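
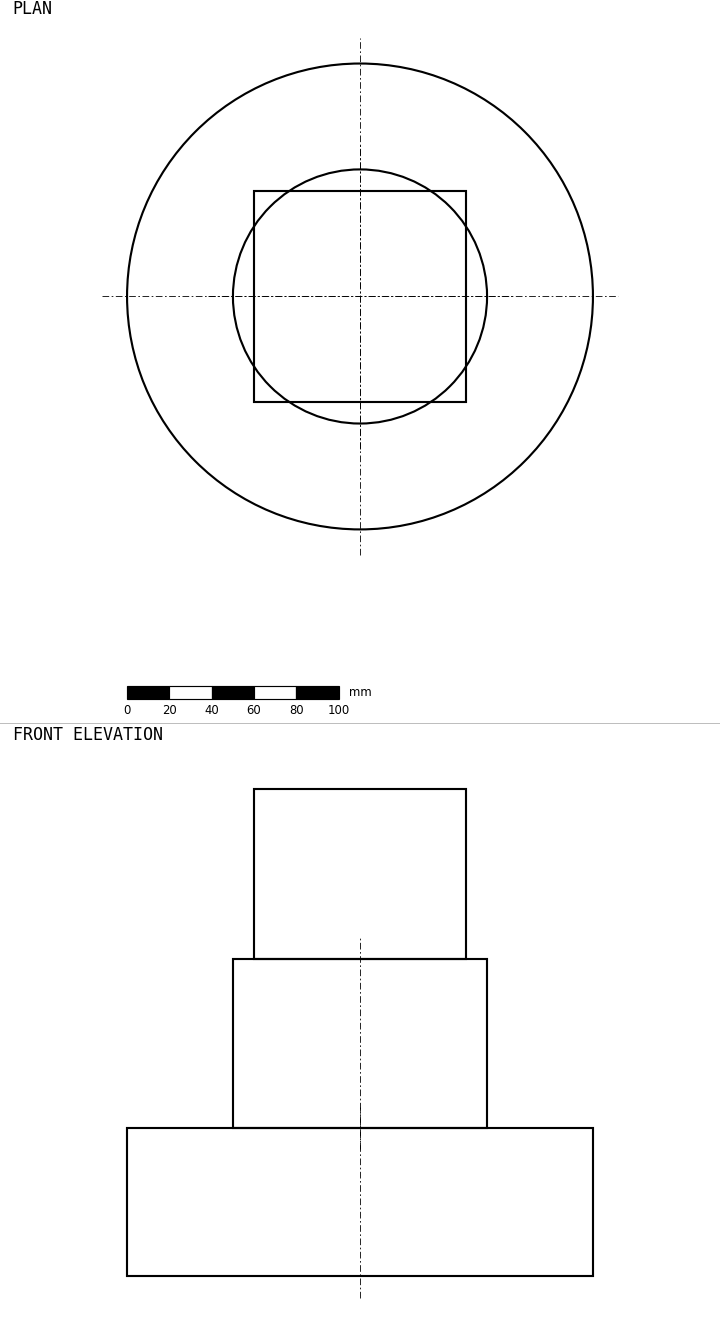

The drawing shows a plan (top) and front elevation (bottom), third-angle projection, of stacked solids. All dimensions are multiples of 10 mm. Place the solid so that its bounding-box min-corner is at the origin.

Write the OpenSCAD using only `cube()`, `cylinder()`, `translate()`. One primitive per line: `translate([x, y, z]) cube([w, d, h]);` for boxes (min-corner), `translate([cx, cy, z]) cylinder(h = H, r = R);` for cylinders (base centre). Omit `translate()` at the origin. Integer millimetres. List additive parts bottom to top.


translate([110, 110, 0]) cylinder(h = 70, r = 110);
translate([110, 110, 70]) cylinder(h = 80, r = 60);
translate([60, 60, 150]) cube([100, 100, 80]);


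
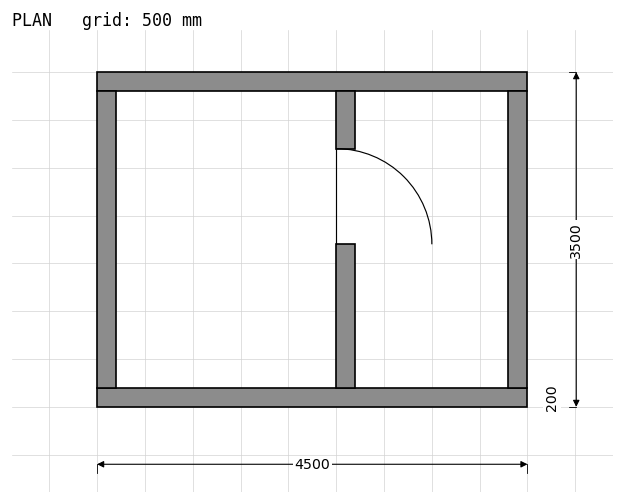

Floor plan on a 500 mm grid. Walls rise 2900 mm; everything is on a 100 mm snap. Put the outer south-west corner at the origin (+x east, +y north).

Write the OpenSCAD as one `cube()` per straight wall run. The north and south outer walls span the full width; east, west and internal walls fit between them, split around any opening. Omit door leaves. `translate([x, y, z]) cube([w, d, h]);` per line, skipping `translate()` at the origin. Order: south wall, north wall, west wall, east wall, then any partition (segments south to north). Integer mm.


cube([4500, 200, 2900]);
translate([0, 3300, 0]) cube([4500, 200, 2900]);
translate([0, 200, 0]) cube([200, 3100, 2900]);
translate([4300, 200, 0]) cube([200, 3100, 2900]);
translate([2500, 200, 0]) cube([200, 1500, 2900]);
translate([2500, 2700, 0]) cube([200, 600, 2900]);


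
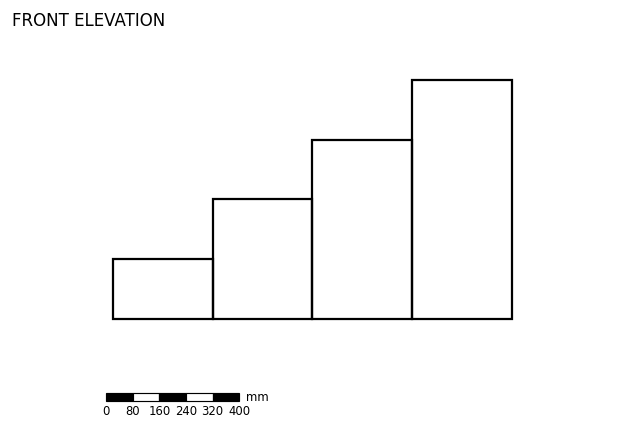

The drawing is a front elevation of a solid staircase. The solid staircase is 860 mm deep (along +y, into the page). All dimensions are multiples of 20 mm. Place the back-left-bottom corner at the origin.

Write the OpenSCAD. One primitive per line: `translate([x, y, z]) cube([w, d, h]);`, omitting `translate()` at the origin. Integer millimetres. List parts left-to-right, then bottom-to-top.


cube([300, 860, 180]);
translate([300, 0, 0]) cube([300, 860, 360]);
translate([600, 0, 0]) cube([300, 860, 540]);
translate([900, 0, 0]) cube([300, 860, 720]);


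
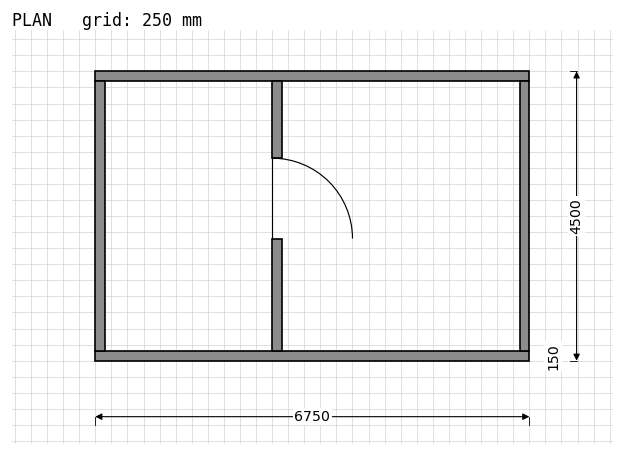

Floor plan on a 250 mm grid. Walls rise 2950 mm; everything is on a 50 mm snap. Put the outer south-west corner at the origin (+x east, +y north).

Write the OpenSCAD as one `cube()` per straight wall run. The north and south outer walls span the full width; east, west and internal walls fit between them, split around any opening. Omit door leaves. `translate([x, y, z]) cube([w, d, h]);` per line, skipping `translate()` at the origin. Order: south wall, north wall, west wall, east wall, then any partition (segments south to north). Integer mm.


cube([6750, 150, 2950]);
translate([0, 4350, 0]) cube([6750, 150, 2950]);
translate([0, 150, 0]) cube([150, 4200, 2950]);
translate([6600, 150, 0]) cube([150, 4200, 2950]);
translate([2750, 150, 0]) cube([150, 1750, 2950]);
translate([2750, 3150, 0]) cube([150, 1200, 2950]);


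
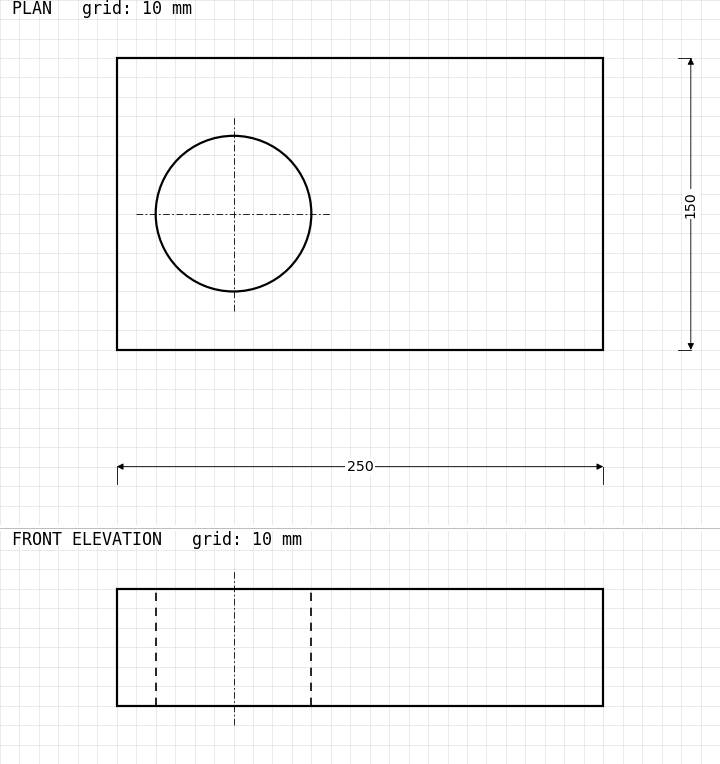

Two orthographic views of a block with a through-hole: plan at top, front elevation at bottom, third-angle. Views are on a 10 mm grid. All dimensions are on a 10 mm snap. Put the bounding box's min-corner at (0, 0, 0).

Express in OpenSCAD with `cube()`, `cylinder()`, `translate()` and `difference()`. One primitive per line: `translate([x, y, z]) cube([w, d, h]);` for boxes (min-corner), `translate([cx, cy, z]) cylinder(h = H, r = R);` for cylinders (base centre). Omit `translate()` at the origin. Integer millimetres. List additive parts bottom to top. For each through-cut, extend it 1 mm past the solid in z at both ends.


difference() {
  cube([250, 150, 60]);
  translate([60, 70, -1]) cylinder(h = 62, r = 40);
}


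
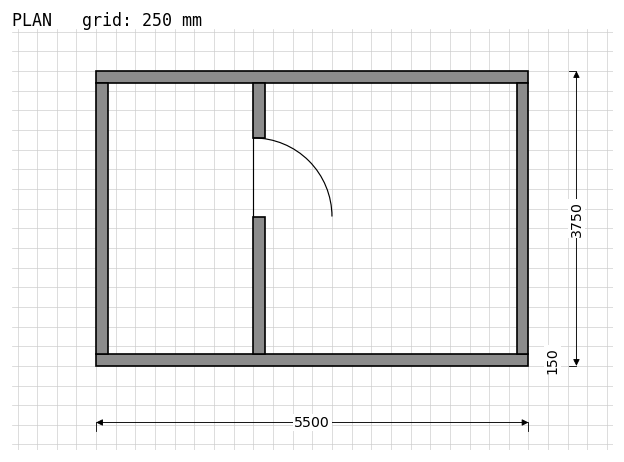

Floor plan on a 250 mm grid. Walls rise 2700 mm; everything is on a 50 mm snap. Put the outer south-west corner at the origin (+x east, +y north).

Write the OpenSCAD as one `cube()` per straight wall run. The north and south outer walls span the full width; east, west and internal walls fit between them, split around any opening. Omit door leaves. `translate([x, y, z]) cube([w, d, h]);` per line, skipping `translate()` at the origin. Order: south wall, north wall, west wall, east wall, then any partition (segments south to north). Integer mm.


cube([5500, 150, 2700]);
translate([0, 3600, 0]) cube([5500, 150, 2700]);
translate([0, 150, 0]) cube([150, 3450, 2700]);
translate([5350, 150, 0]) cube([150, 3450, 2700]);
translate([2000, 150, 0]) cube([150, 1750, 2700]);
translate([2000, 2900, 0]) cube([150, 700, 2700]);


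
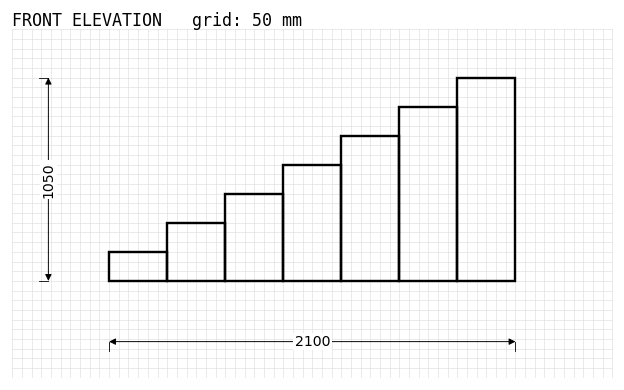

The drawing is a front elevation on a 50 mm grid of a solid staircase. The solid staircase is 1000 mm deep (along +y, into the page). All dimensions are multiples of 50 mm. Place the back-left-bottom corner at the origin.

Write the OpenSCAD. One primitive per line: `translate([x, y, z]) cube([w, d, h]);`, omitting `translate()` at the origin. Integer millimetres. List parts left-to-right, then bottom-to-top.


cube([300, 1000, 150]);
translate([300, 0, 0]) cube([300, 1000, 300]);
translate([600, 0, 0]) cube([300, 1000, 450]);
translate([900, 0, 0]) cube([300, 1000, 600]);
translate([1200, 0, 0]) cube([300, 1000, 750]);
translate([1500, 0, 0]) cube([300, 1000, 900]);
translate([1800, 0, 0]) cube([300, 1000, 1050]);


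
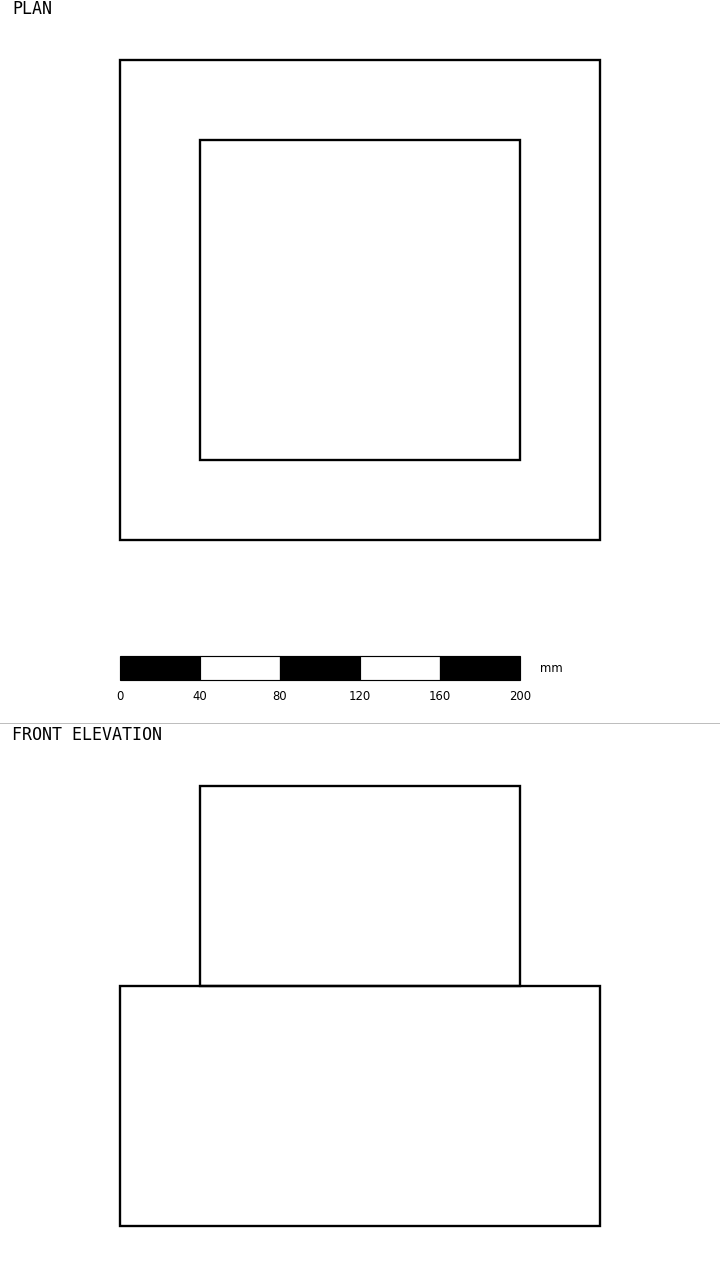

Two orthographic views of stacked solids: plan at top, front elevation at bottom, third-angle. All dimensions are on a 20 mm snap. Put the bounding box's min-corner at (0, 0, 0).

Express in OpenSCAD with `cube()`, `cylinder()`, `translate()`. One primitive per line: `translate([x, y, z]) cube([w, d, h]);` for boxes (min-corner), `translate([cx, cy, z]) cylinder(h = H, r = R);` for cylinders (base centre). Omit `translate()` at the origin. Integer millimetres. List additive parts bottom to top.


cube([240, 240, 120]);
translate([40, 40, 120]) cube([160, 160, 100]);


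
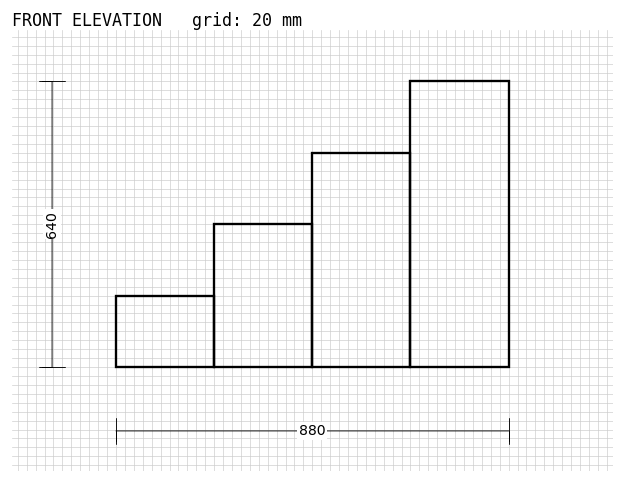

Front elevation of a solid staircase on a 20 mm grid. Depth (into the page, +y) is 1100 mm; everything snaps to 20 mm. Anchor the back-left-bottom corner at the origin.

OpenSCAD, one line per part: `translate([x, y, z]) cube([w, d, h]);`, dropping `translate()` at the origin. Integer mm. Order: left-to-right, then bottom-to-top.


cube([220, 1100, 160]);
translate([220, 0, 0]) cube([220, 1100, 320]);
translate([440, 0, 0]) cube([220, 1100, 480]);
translate([660, 0, 0]) cube([220, 1100, 640]);


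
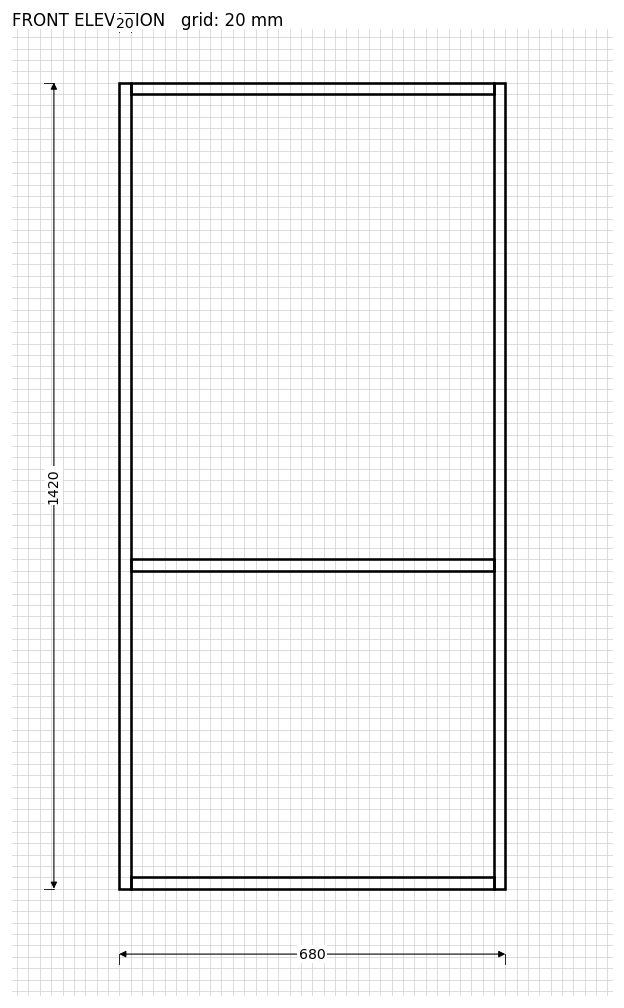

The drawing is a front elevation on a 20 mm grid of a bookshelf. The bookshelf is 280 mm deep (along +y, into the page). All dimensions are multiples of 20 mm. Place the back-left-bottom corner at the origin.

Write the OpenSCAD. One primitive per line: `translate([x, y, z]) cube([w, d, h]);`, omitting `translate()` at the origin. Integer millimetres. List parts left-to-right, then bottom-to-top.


cube([20, 280, 1420]);
translate([20, 0, 0]) cube([640, 280, 20]);
translate([20, 0, 560]) cube([640, 280, 20]);
translate([20, 0, 1400]) cube([640, 280, 20]);
translate([660, 0, 0]) cube([20, 280, 1420]);


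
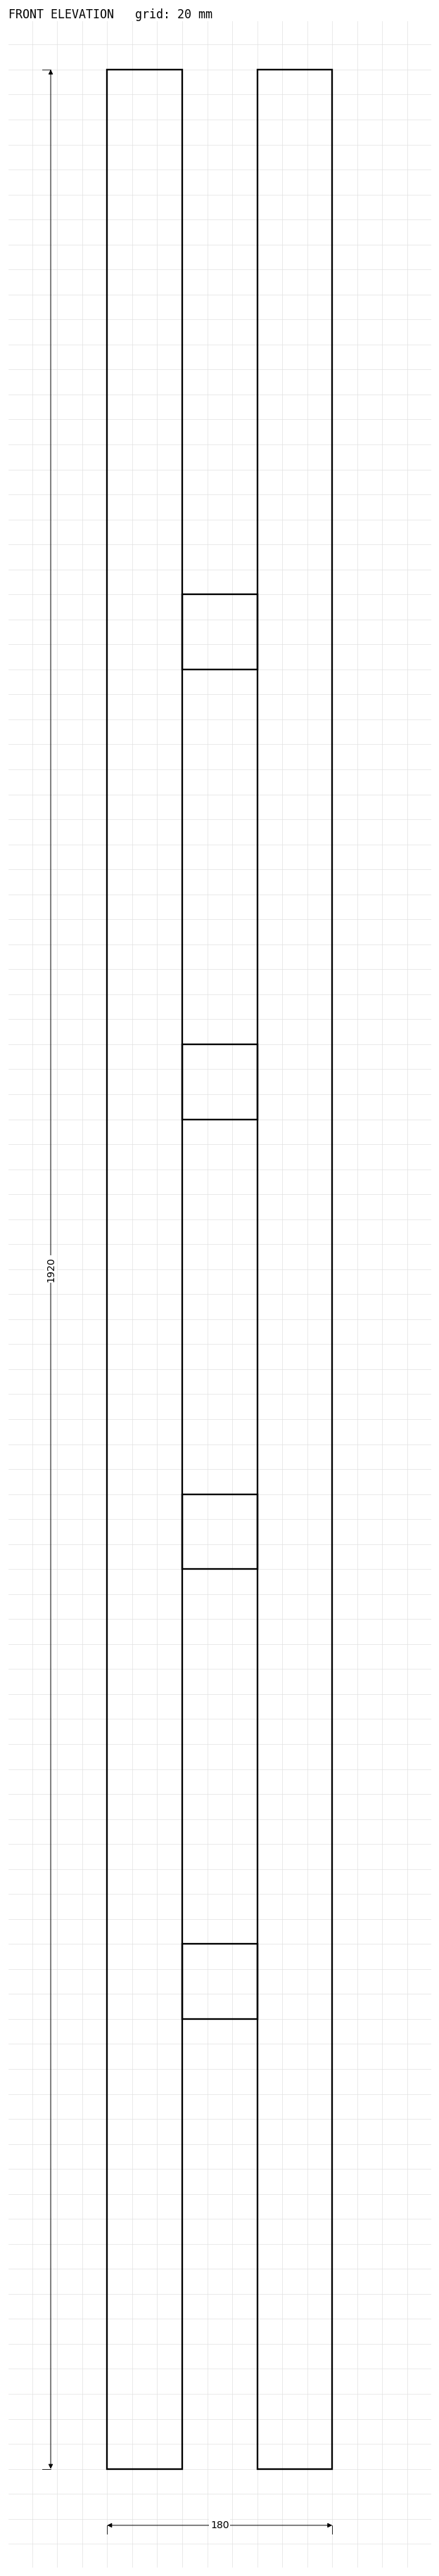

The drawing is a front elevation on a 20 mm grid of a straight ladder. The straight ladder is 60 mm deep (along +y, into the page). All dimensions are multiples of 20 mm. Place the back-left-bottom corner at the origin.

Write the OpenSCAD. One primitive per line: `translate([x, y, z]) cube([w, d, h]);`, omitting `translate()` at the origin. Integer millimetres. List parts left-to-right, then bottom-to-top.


cube([60, 60, 1920]);
translate([60, 0, 360]) cube([60, 60, 60]);
translate([60, 0, 720]) cube([60, 60, 60]);
translate([60, 0, 1080]) cube([60, 60, 60]);
translate([60, 0, 1440]) cube([60, 60, 60]);
translate([120, 0, 0]) cube([60, 60, 1920]);


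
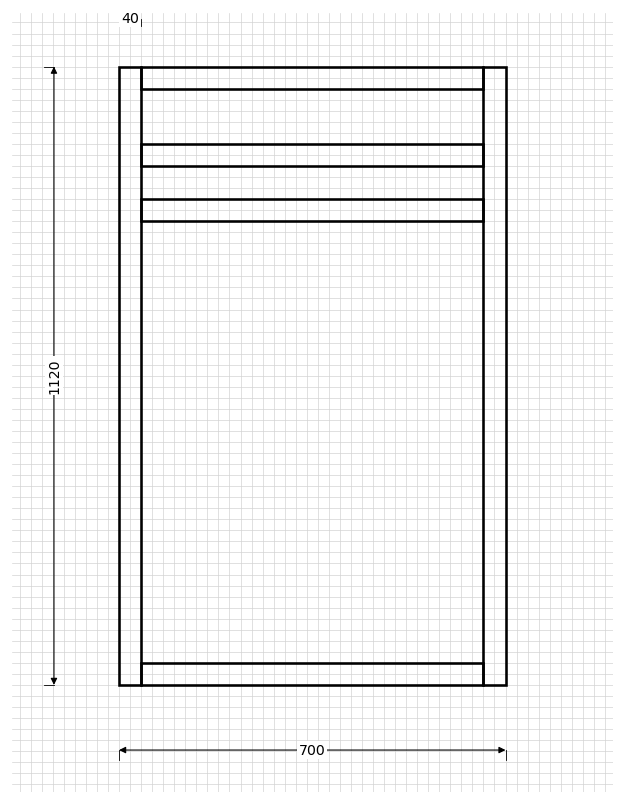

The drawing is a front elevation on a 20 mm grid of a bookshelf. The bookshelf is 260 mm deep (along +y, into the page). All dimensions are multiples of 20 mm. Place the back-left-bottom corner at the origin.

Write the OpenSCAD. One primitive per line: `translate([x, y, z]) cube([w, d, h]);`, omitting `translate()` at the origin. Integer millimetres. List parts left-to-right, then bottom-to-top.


cube([40, 260, 1120]);
translate([40, 0, 0]) cube([620, 260, 40]);
translate([40, 0, 840]) cube([620, 260, 40]);
translate([40, 0, 940]) cube([620, 260, 40]);
translate([40, 0, 1080]) cube([620, 260, 40]);
translate([660, 0, 0]) cube([40, 260, 1120]);


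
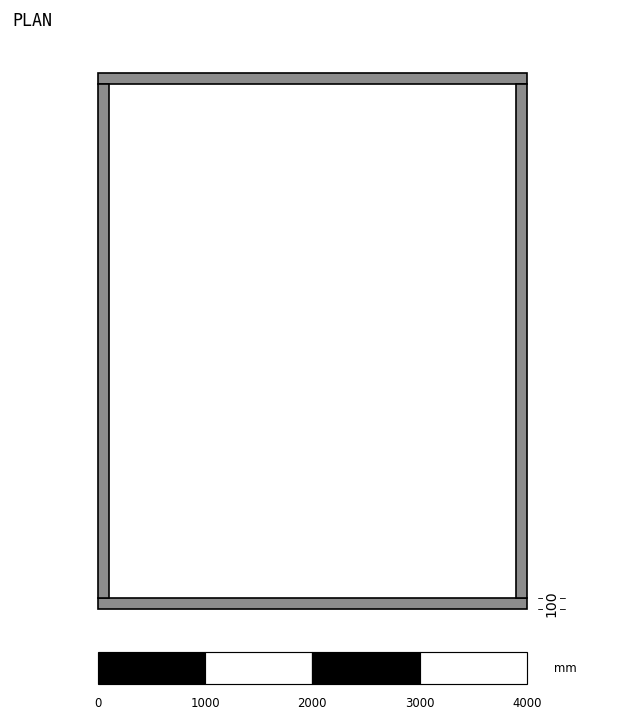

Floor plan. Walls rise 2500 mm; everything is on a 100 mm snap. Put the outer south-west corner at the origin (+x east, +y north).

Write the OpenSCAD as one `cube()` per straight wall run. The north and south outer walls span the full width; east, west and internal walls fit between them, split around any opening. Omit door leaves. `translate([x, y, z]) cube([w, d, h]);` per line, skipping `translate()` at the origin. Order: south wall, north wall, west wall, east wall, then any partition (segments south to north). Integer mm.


cube([4000, 100, 2500]);
translate([0, 4900, 0]) cube([4000, 100, 2500]);
translate([0, 100, 0]) cube([100, 4800, 2500]);
translate([3900, 100, 0]) cube([100, 4800, 2500]);


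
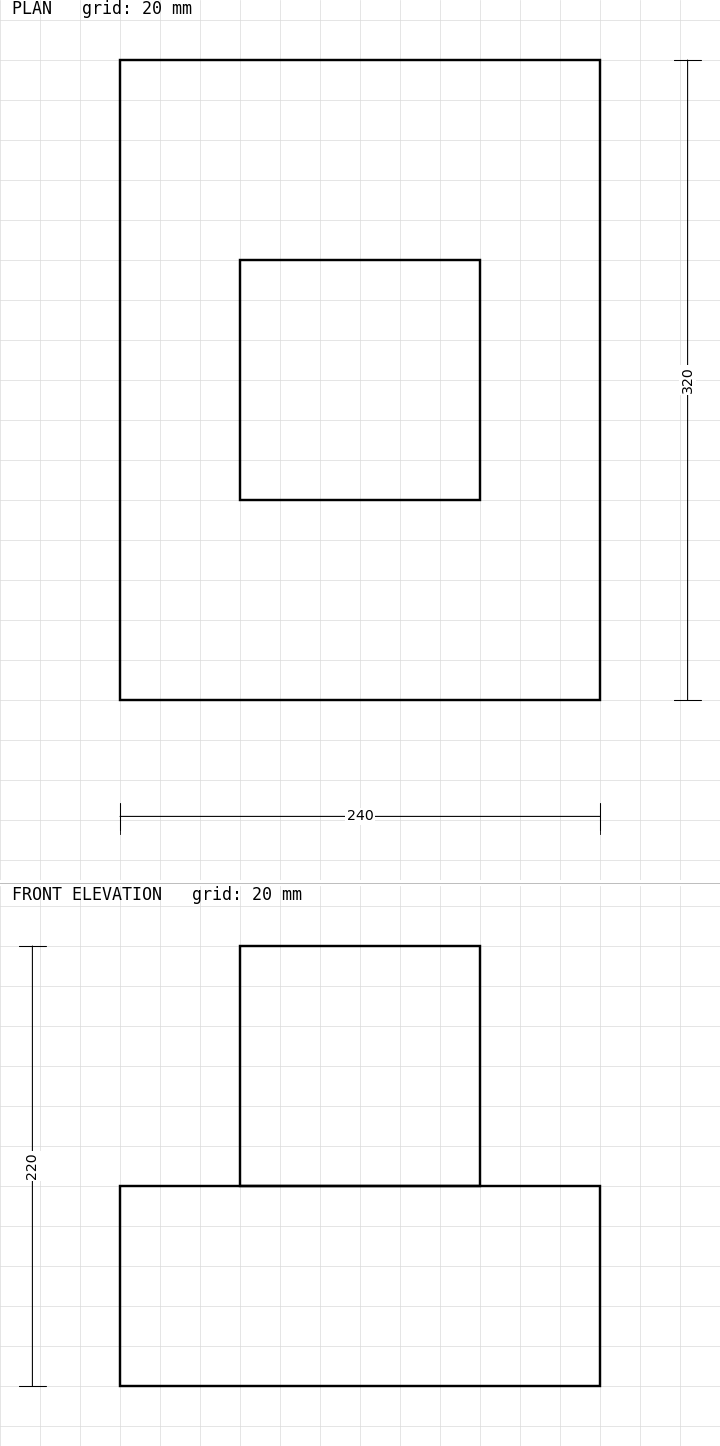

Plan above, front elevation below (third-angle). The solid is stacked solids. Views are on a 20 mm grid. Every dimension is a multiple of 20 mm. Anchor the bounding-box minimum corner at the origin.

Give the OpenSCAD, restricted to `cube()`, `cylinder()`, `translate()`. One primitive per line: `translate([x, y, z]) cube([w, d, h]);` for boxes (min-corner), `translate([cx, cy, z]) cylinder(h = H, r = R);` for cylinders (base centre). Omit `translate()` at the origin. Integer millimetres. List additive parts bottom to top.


cube([240, 320, 100]);
translate([60, 100, 100]) cube([120, 120, 120]);


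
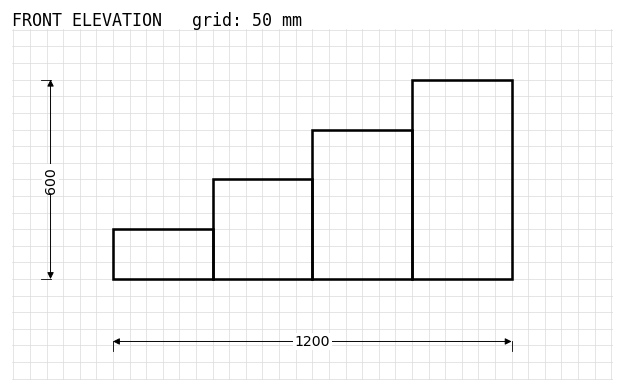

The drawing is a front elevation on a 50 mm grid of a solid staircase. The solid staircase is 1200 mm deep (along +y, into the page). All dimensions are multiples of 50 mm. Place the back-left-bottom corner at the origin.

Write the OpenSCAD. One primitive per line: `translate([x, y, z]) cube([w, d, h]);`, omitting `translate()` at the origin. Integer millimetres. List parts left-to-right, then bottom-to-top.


cube([300, 1200, 150]);
translate([300, 0, 0]) cube([300, 1200, 300]);
translate([600, 0, 0]) cube([300, 1200, 450]);
translate([900, 0, 0]) cube([300, 1200, 600]);


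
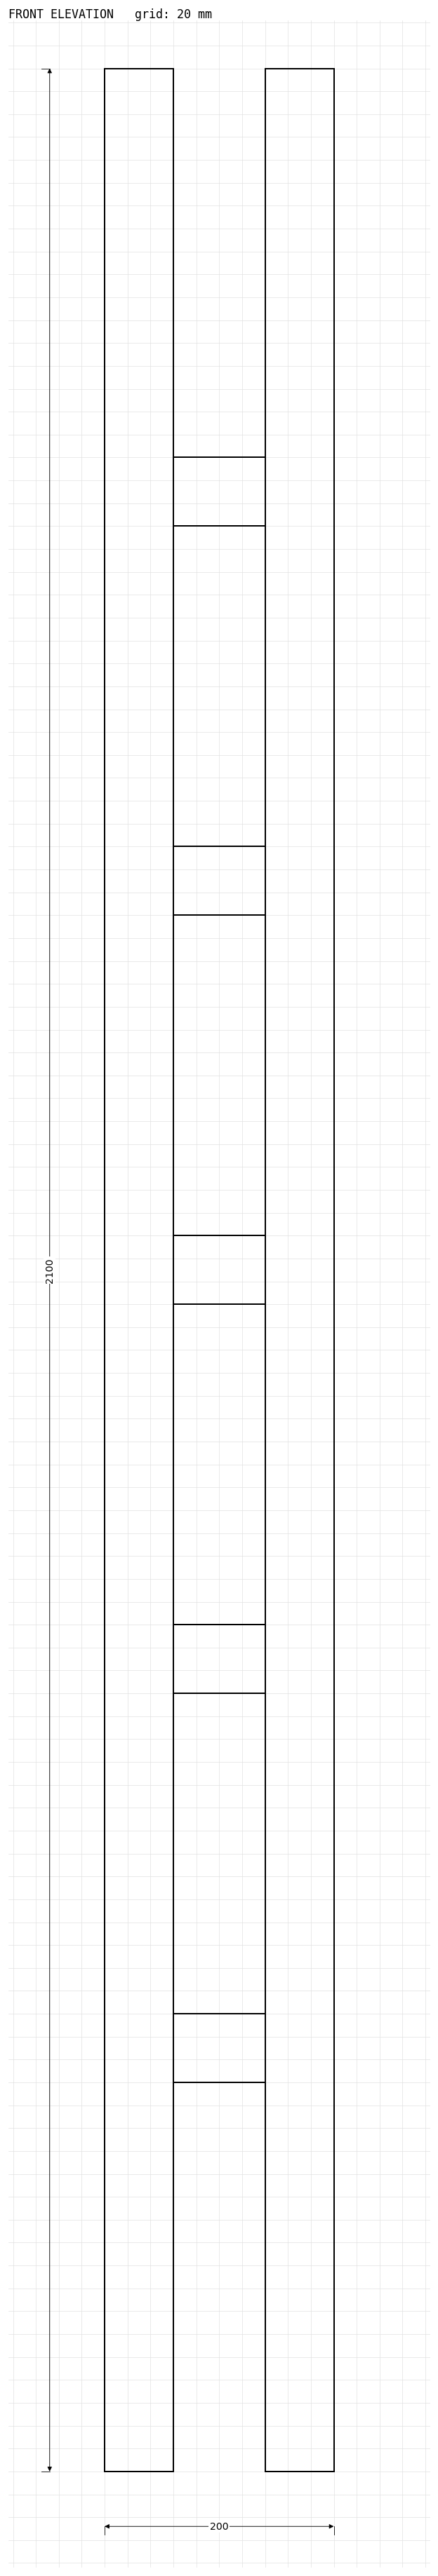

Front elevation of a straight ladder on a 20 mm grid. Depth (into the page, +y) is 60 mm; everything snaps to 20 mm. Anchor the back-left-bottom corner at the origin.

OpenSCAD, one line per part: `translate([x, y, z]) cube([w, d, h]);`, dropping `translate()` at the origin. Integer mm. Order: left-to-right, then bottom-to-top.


cube([60, 60, 2100]);
translate([60, 0, 340]) cube([80, 60, 60]);
translate([60, 0, 680]) cube([80, 60, 60]);
translate([60, 0, 1020]) cube([80, 60, 60]);
translate([60, 0, 1360]) cube([80, 60, 60]);
translate([60, 0, 1700]) cube([80, 60, 60]);
translate([140, 0, 0]) cube([60, 60, 2100]);


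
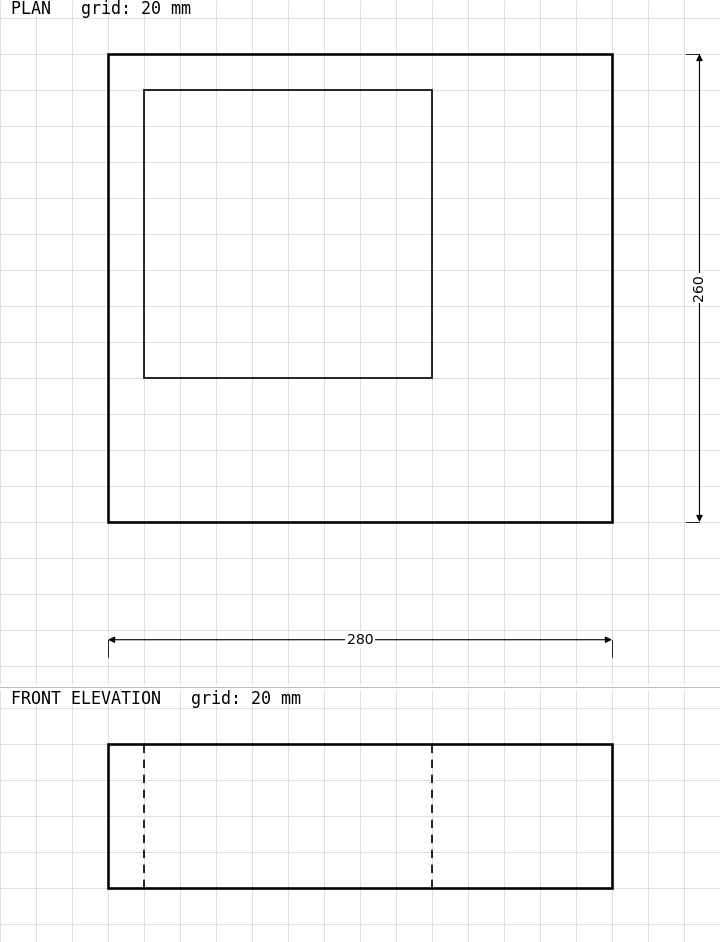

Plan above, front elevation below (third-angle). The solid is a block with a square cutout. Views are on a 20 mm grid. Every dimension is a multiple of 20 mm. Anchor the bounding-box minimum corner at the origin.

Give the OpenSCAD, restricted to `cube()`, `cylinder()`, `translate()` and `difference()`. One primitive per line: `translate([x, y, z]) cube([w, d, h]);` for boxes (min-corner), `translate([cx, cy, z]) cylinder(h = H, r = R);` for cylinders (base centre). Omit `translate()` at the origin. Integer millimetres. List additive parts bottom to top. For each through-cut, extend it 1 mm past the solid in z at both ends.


difference() {
  cube([280, 260, 80]);
  translate([20, 80, -1]) cube([160, 160, 82]);
}


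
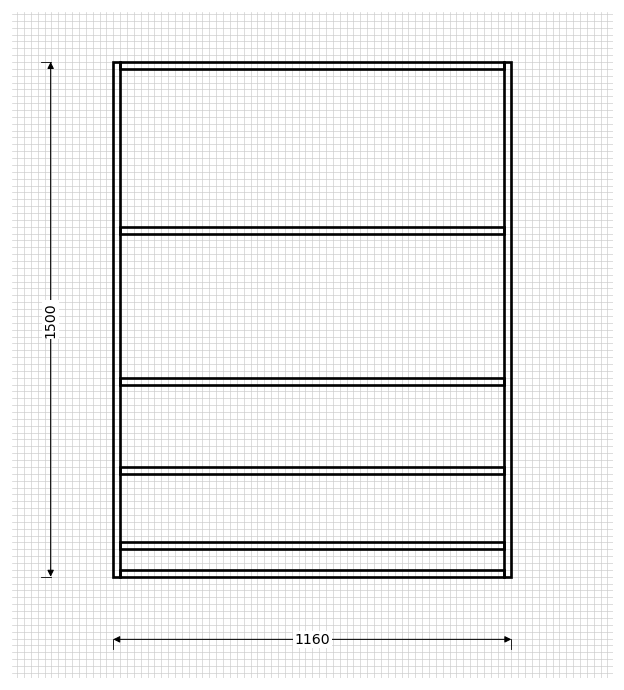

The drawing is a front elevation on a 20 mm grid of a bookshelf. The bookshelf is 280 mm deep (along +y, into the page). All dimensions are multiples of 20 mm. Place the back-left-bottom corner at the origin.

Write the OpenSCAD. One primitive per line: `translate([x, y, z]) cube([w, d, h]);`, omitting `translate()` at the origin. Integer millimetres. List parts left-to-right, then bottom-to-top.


cube([20, 280, 1500]);
translate([20, 0, 0]) cube([1120, 280, 20]);
translate([20, 0, 80]) cube([1120, 280, 20]);
translate([20, 0, 300]) cube([1120, 280, 20]);
translate([20, 0, 560]) cube([1120, 280, 20]);
translate([20, 0, 1000]) cube([1120, 280, 20]);
translate([20, 0, 1480]) cube([1120, 280, 20]);
translate([1140, 0, 0]) cube([20, 280, 1500]);


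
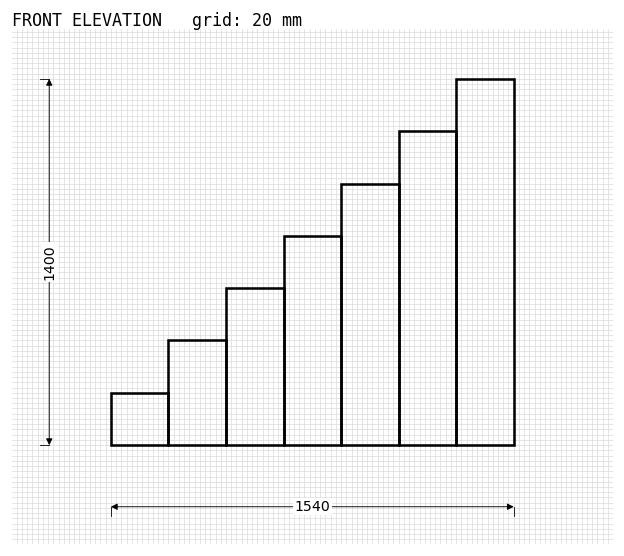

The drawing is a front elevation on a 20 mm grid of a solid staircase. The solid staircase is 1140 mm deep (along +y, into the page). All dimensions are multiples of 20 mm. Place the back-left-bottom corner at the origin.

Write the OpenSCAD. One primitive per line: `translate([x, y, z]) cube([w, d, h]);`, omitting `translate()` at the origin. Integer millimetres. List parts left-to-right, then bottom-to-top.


cube([220, 1140, 200]);
translate([220, 0, 0]) cube([220, 1140, 400]);
translate([440, 0, 0]) cube([220, 1140, 600]);
translate([660, 0, 0]) cube([220, 1140, 800]);
translate([880, 0, 0]) cube([220, 1140, 1000]);
translate([1100, 0, 0]) cube([220, 1140, 1200]);
translate([1320, 0, 0]) cube([220, 1140, 1400]);


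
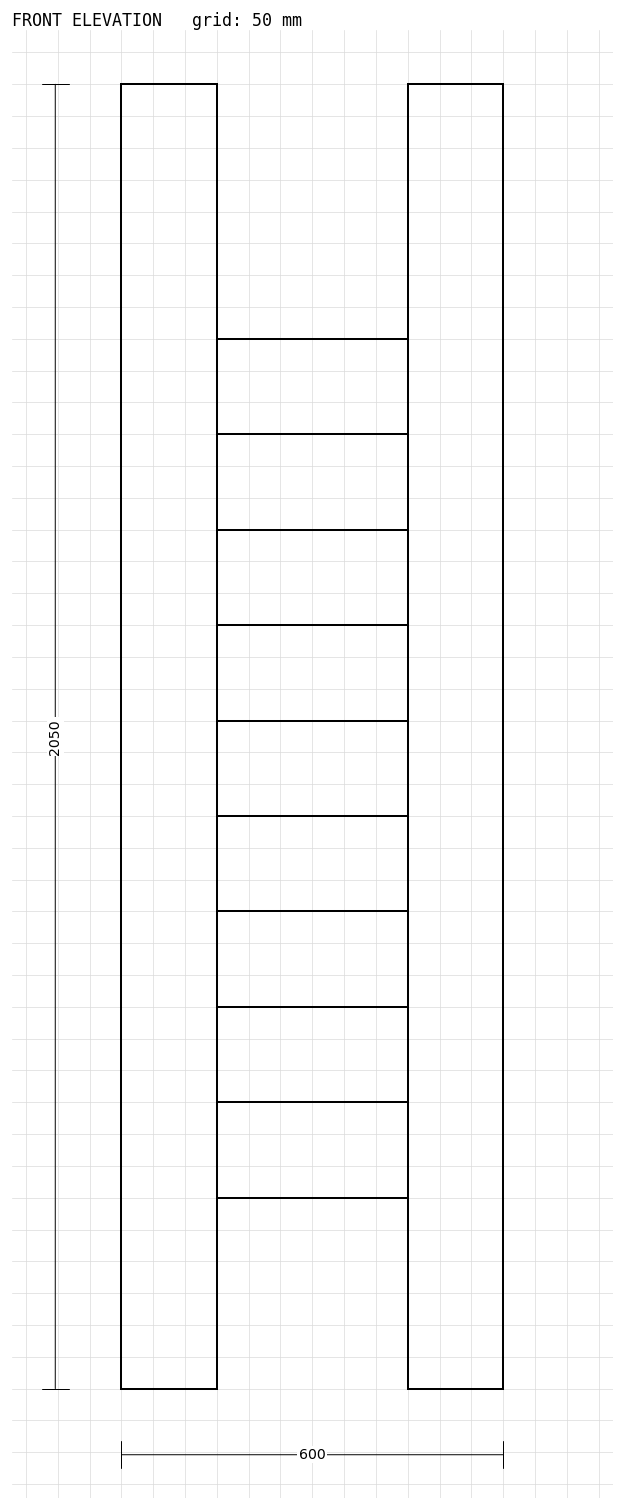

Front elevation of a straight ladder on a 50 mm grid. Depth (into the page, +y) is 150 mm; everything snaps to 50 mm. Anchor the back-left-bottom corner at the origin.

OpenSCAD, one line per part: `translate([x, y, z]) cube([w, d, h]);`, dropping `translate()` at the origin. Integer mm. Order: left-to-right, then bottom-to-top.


cube([150, 150, 2050]);
translate([150, 0, 300]) cube([300, 150, 150]);
translate([150, 0, 600]) cube([300, 150, 150]);
translate([150, 0, 900]) cube([300, 150, 150]);
translate([150, 0, 1200]) cube([300, 150, 150]);
translate([150, 0, 1500]) cube([300, 150, 150]);
translate([450, 0, 0]) cube([150, 150, 2050]);


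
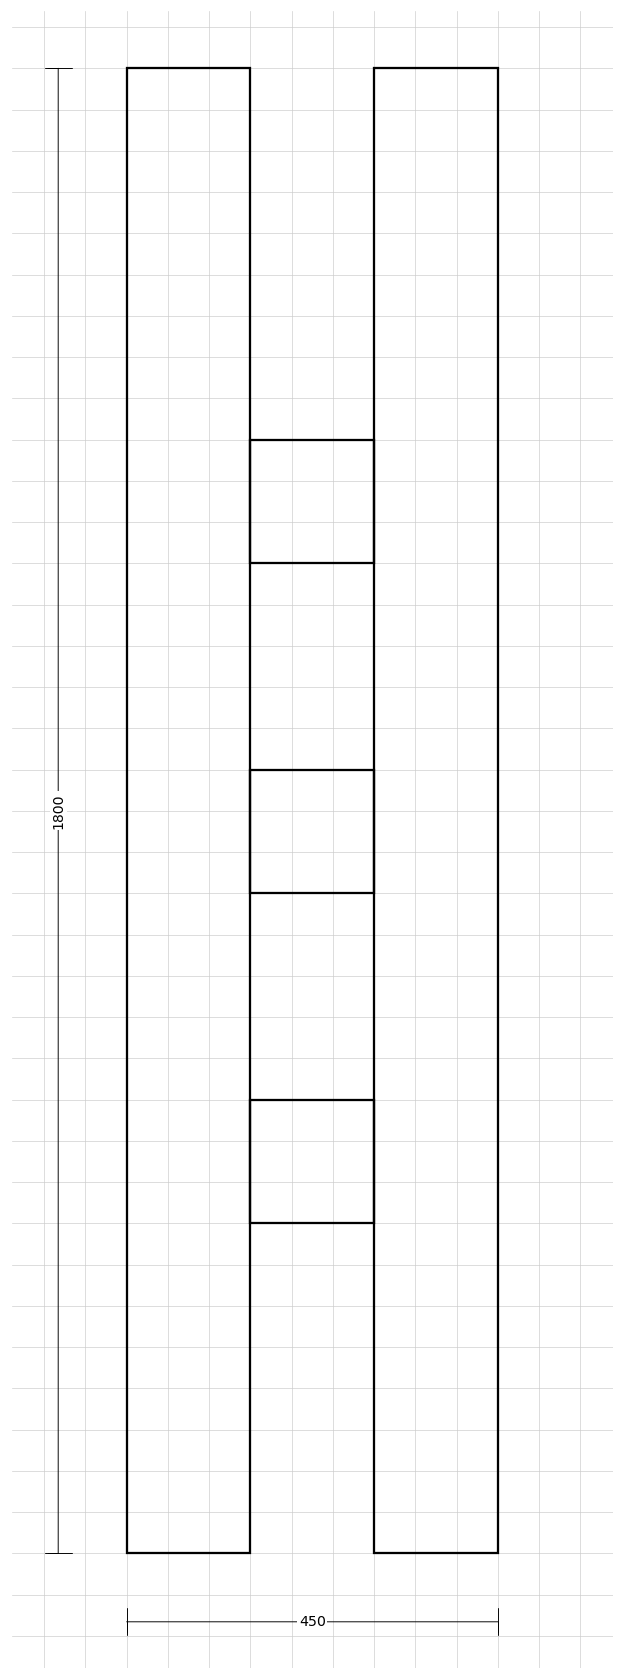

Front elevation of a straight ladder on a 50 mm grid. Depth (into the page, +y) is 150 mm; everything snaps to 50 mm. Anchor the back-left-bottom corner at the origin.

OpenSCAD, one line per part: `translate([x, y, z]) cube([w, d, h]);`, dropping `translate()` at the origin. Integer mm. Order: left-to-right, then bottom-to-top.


cube([150, 150, 1800]);
translate([150, 0, 400]) cube([150, 150, 150]);
translate([150, 0, 800]) cube([150, 150, 150]);
translate([150, 0, 1200]) cube([150, 150, 150]);
translate([300, 0, 0]) cube([150, 150, 1800]);


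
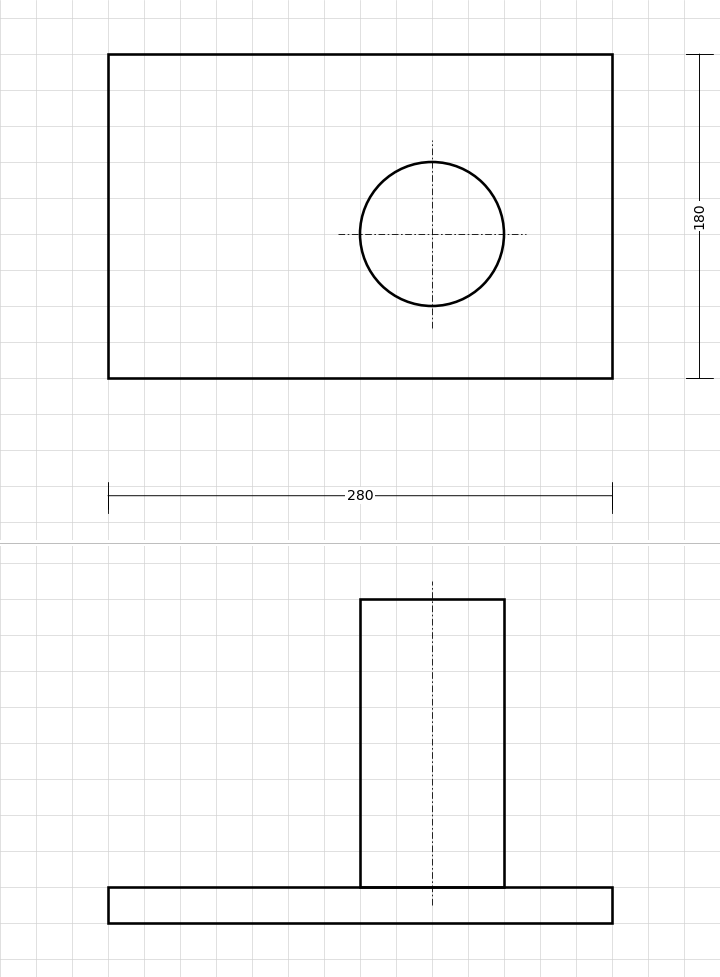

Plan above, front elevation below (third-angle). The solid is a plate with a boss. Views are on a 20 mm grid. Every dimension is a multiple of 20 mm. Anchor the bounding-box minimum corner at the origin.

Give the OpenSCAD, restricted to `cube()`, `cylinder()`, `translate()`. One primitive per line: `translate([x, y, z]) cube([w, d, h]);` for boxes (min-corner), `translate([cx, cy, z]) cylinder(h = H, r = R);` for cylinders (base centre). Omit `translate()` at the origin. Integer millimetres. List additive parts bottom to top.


cube([280, 180, 20]);
translate([180, 80, 20]) cylinder(h = 160, r = 40);


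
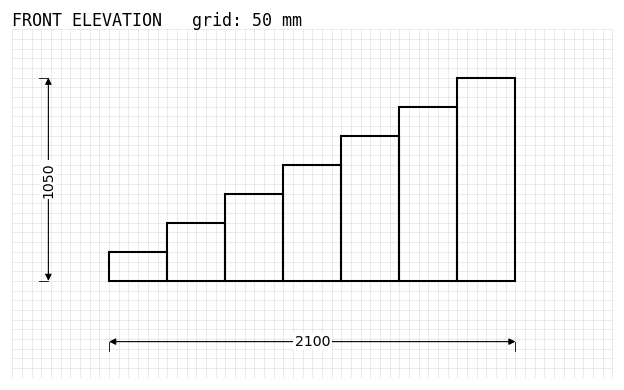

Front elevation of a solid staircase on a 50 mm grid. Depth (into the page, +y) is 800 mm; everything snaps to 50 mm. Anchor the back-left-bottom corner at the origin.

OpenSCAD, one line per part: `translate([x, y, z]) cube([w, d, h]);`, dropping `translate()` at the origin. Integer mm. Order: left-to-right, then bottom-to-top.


cube([300, 800, 150]);
translate([300, 0, 0]) cube([300, 800, 300]);
translate([600, 0, 0]) cube([300, 800, 450]);
translate([900, 0, 0]) cube([300, 800, 600]);
translate([1200, 0, 0]) cube([300, 800, 750]);
translate([1500, 0, 0]) cube([300, 800, 900]);
translate([1800, 0, 0]) cube([300, 800, 1050]);


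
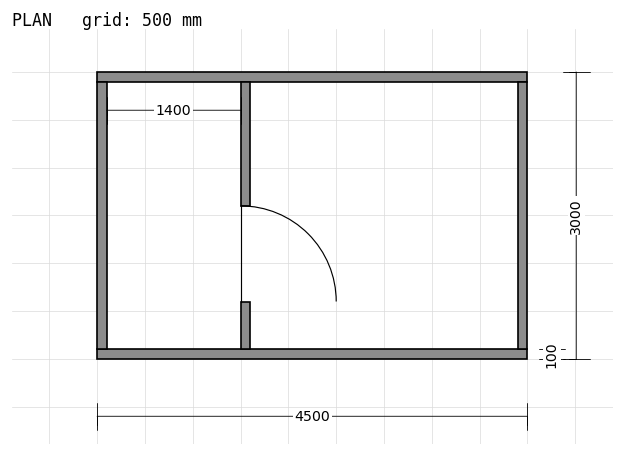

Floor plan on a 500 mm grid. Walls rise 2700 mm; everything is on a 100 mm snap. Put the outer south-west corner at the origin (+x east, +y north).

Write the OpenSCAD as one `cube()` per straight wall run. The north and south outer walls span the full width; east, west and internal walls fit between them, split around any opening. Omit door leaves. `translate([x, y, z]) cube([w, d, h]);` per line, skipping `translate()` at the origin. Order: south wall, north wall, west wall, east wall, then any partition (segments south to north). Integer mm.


cube([4500, 100, 2700]);
translate([0, 2900, 0]) cube([4500, 100, 2700]);
translate([0, 100, 0]) cube([100, 2800, 2700]);
translate([4400, 100, 0]) cube([100, 2800, 2700]);
translate([1500, 100, 0]) cube([100, 500, 2700]);
translate([1500, 1600, 0]) cube([100, 1300, 2700]);


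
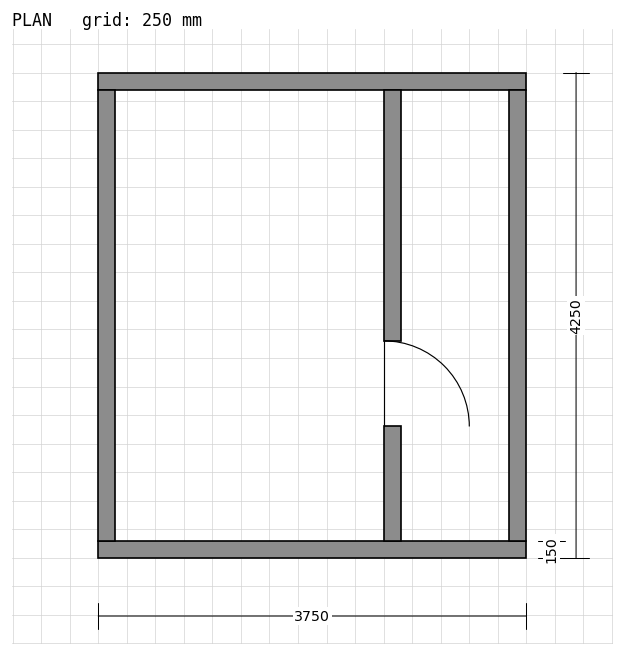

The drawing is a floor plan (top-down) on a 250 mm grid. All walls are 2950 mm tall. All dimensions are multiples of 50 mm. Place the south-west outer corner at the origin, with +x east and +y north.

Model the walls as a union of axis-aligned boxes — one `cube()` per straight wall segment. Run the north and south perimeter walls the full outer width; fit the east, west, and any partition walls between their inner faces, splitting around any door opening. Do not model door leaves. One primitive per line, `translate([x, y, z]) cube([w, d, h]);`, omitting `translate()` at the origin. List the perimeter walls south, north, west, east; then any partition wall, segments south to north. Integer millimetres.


cube([3750, 150, 2950]);
translate([0, 4100, 0]) cube([3750, 150, 2950]);
translate([0, 150, 0]) cube([150, 3950, 2950]);
translate([3600, 150, 0]) cube([150, 3950, 2950]);
translate([2500, 150, 0]) cube([150, 1000, 2950]);
translate([2500, 1900, 0]) cube([150, 2200, 2950]);


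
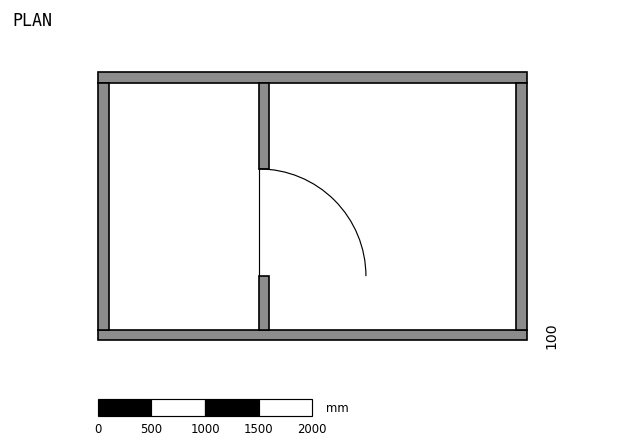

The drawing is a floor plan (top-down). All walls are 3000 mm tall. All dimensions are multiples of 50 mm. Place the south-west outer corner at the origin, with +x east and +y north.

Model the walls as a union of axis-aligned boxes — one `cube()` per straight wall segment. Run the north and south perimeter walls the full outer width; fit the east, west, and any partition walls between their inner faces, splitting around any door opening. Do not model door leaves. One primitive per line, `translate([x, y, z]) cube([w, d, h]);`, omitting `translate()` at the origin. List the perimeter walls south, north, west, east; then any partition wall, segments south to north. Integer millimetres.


cube([4000, 100, 3000]);
translate([0, 2400, 0]) cube([4000, 100, 3000]);
translate([0, 100, 0]) cube([100, 2300, 3000]);
translate([3900, 100, 0]) cube([100, 2300, 3000]);
translate([1500, 100, 0]) cube([100, 500, 3000]);
translate([1500, 1600, 0]) cube([100, 800, 3000]);


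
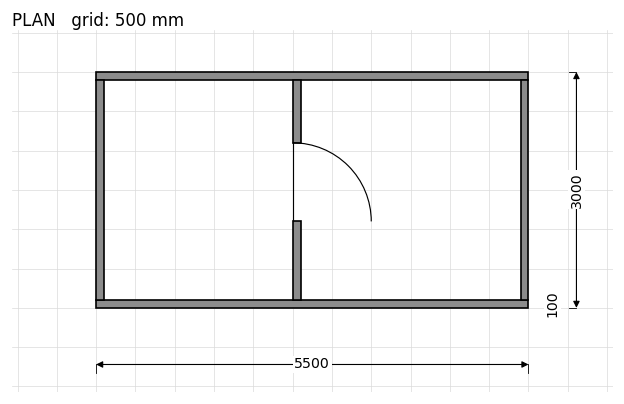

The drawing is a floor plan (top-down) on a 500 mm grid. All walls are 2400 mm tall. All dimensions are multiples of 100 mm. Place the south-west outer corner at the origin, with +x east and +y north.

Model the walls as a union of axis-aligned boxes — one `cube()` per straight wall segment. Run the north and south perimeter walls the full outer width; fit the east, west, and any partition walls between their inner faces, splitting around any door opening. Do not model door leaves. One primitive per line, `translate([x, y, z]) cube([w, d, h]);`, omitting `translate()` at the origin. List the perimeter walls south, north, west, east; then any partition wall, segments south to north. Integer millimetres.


cube([5500, 100, 2400]);
translate([0, 2900, 0]) cube([5500, 100, 2400]);
translate([0, 100, 0]) cube([100, 2800, 2400]);
translate([5400, 100, 0]) cube([100, 2800, 2400]);
translate([2500, 100, 0]) cube([100, 1000, 2400]);
translate([2500, 2100, 0]) cube([100, 800, 2400]);


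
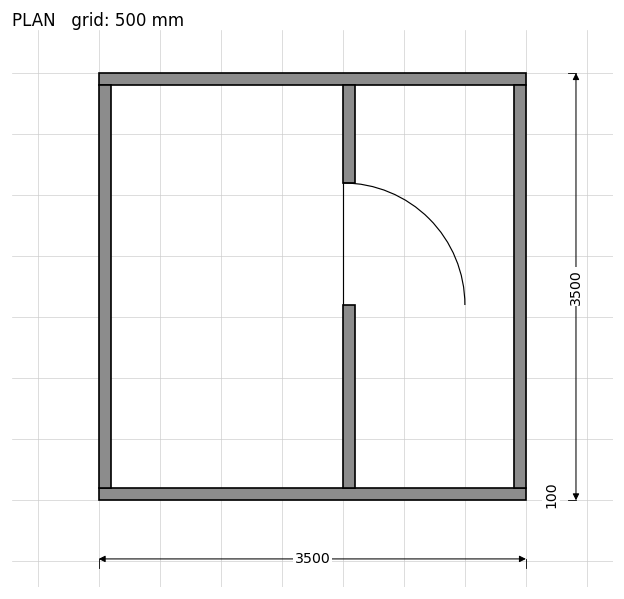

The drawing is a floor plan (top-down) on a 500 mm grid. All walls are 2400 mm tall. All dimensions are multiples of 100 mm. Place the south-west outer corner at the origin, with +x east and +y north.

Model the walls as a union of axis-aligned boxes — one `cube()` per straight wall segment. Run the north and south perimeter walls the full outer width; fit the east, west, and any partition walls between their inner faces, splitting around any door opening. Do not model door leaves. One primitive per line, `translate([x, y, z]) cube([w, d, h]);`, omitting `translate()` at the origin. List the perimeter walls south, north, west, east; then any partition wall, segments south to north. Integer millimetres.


cube([3500, 100, 2400]);
translate([0, 3400, 0]) cube([3500, 100, 2400]);
translate([0, 100, 0]) cube([100, 3300, 2400]);
translate([3400, 100, 0]) cube([100, 3300, 2400]);
translate([2000, 100, 0]) cube([100, 1500, 2400]);
translate([2000, 2600, 0]) cube([100, 800, 2400]);


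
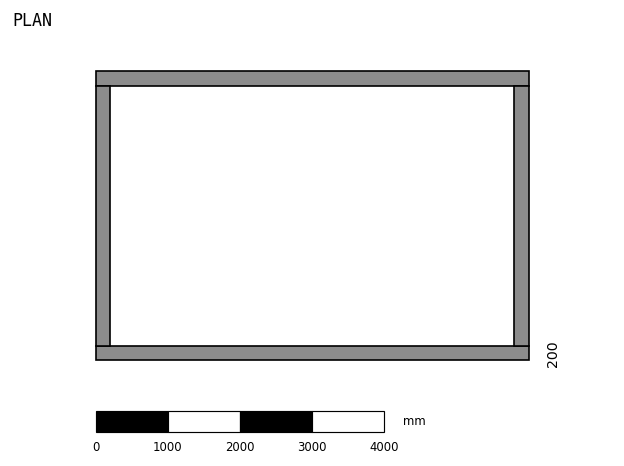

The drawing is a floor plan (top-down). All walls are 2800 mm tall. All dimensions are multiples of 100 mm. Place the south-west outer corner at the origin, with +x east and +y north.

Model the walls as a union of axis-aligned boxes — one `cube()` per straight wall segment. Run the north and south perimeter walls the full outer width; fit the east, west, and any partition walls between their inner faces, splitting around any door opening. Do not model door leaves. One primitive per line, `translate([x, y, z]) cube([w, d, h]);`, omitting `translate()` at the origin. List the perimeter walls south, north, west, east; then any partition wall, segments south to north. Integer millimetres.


cube([6000, 200, 2800]);
translate([0, 3800, 0]) cube([6000, 200, 2800]);
translate([0, 200, 0]) cube([200, 3600, 2800]);
translate([5800, 200, 0]) cube([200, 3600, 2800]);


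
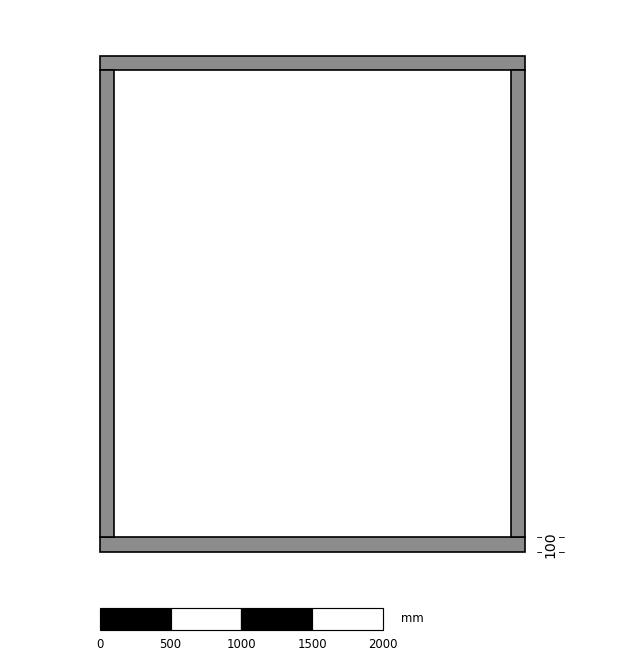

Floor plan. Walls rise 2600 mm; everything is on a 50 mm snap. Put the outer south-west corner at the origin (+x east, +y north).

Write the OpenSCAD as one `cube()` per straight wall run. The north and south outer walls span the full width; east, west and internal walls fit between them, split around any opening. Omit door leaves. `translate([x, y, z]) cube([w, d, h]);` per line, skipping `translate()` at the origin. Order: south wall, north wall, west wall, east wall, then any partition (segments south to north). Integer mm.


cube([3000, 100, 2600]);
translate([0, 3400, 0]) cube([3000, 100, 2600]);
translate([0, 100, 0]) cube([100, 3300, 2600]);
translate([2900, 100, 0]) cube([100, 3300, 2600]);


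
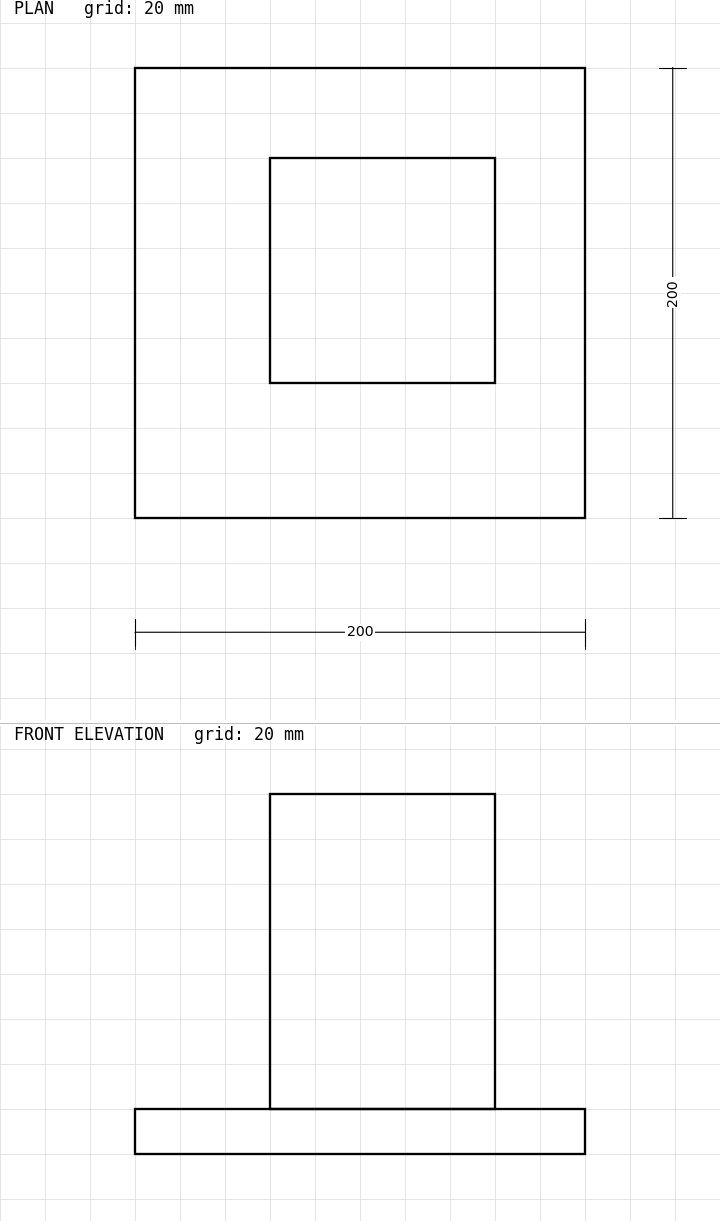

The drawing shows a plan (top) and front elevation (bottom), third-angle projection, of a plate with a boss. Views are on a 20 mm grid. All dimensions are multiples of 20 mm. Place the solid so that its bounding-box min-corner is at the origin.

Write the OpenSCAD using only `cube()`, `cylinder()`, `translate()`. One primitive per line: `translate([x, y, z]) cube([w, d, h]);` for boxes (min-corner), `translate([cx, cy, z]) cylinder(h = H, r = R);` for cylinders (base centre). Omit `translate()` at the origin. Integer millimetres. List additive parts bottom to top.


cube([200, 200, 20]);
translate([60, 60, 20]) cube([100, 100, 140]);


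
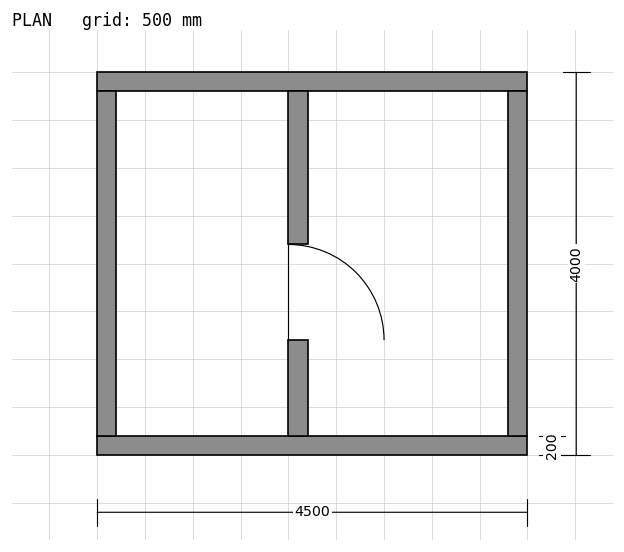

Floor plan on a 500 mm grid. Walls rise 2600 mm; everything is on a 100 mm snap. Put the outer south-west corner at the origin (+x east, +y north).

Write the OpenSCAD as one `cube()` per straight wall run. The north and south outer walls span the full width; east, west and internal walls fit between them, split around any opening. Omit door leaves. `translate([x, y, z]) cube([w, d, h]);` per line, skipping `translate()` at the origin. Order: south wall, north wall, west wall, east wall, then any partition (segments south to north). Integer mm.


cube([4500, 200, 2600]);
translate([0, 3800, 0]) cube([4500, 200, 2600]);
translate([0, 200, 0]) cube([200, 3600, 2600]);
translate([4300, 200, 0]) cube([200, 3600, 2600]);
translate([2000, 200, 0]) cube([200, 1000, 2600]);
translate([2000, 2200, 0]) cube([200, 1600, 2600]);


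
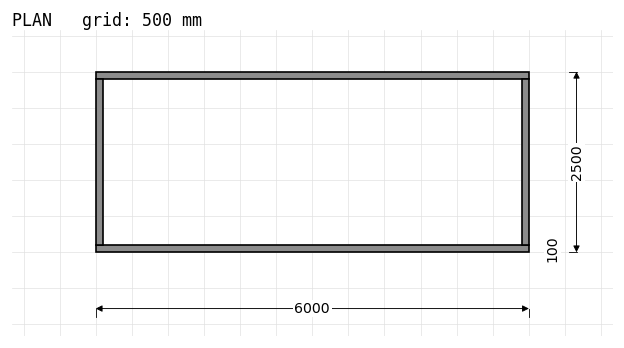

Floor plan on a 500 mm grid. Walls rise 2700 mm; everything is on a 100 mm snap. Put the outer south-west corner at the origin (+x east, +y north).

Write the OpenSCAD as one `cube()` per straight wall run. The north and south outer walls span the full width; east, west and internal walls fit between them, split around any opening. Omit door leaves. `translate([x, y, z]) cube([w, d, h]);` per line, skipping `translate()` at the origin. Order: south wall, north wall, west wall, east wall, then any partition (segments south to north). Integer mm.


cube([6000, 100, 2700]);
translate([0, 2400, 0]) cube([6000, 100, 2700]);
translate([0, 100, 0]) cube([100, 2300, 2700]);
translate([5900, 100, 0]) cube([100, 2300, 2700]);


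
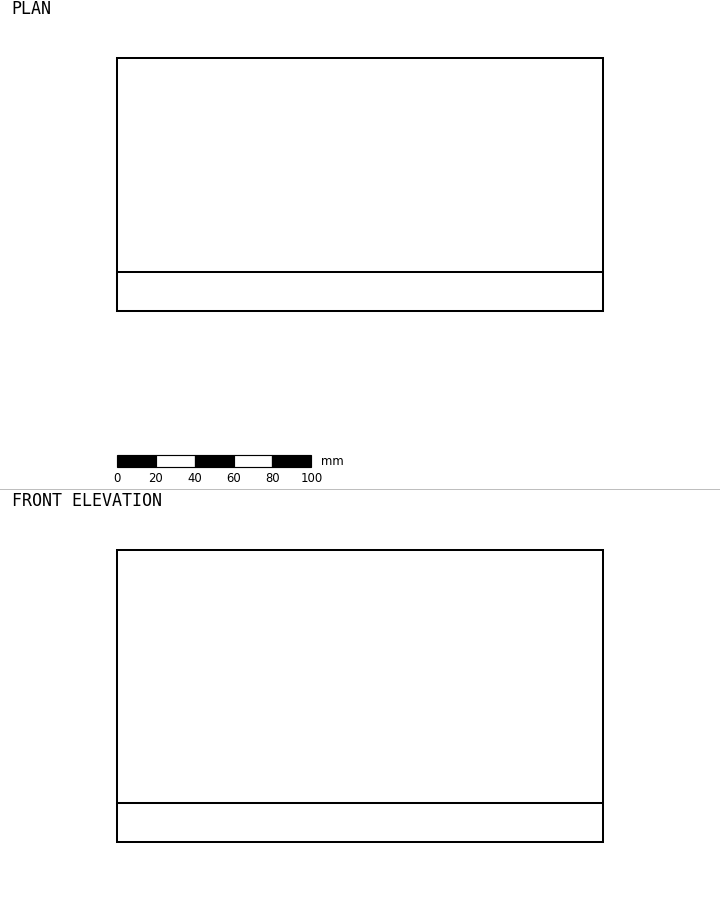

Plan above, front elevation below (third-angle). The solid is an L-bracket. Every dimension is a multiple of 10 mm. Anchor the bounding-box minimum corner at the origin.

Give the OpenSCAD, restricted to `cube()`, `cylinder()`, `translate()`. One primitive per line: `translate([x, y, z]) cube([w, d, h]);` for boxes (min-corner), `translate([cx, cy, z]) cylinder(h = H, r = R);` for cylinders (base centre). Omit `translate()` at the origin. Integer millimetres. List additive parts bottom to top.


cube([250, 130, 20]);
translate([0, 0, 20]) cube([250, 20, 130]);


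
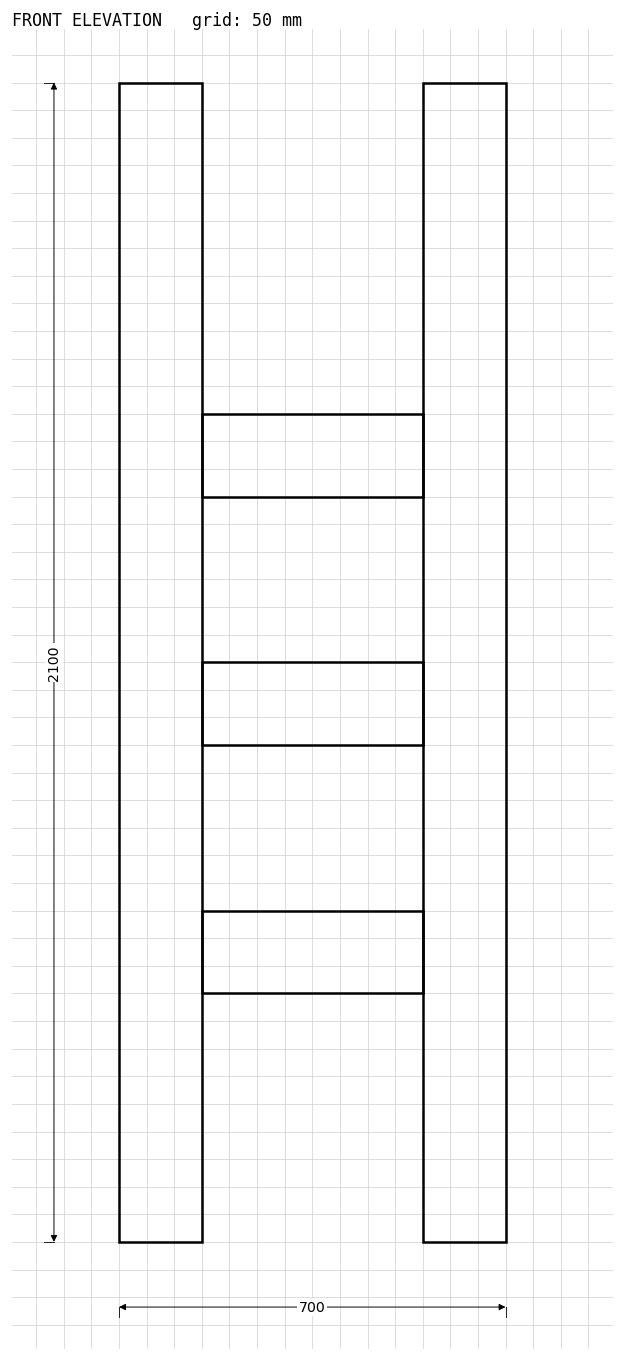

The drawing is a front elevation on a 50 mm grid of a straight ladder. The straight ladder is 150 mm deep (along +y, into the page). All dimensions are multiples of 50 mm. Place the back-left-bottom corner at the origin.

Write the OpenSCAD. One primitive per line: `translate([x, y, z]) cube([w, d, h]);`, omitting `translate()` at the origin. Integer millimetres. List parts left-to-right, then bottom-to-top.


cube([150, 150, 2100]);
translate([150, 0, 450]) cube([400, 150, 150]);
translate([150, 0, 900]) cube([400, 150, 150]);
translate([150, 0, 1350]) cube([400, 150, 150]);
translate([550, 0, 0]) cube([150, 150, 2100]);


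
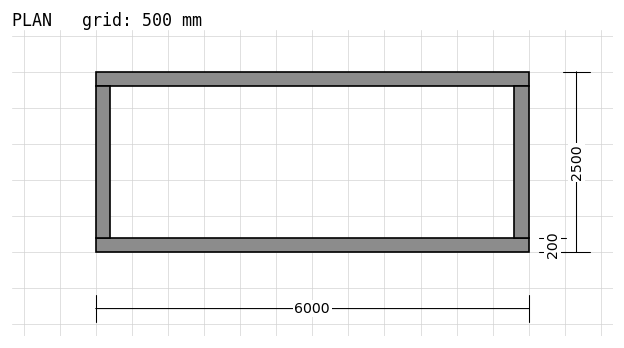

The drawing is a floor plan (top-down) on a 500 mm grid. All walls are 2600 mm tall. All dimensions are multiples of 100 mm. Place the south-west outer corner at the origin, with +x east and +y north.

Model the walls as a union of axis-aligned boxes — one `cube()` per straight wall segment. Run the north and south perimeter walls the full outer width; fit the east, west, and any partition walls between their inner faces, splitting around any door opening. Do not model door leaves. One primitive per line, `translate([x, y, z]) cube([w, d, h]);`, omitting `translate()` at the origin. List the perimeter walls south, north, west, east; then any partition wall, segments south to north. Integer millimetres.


cube([6000, 200, 2600]);
translate([0, 2300, 0]) cube([6000, 200, 2600]);
translate([0, 200, 0]) cube([200, 2100, 2600]);
translate([5800, 200, 0]) cube([200, 2100, 2600]);


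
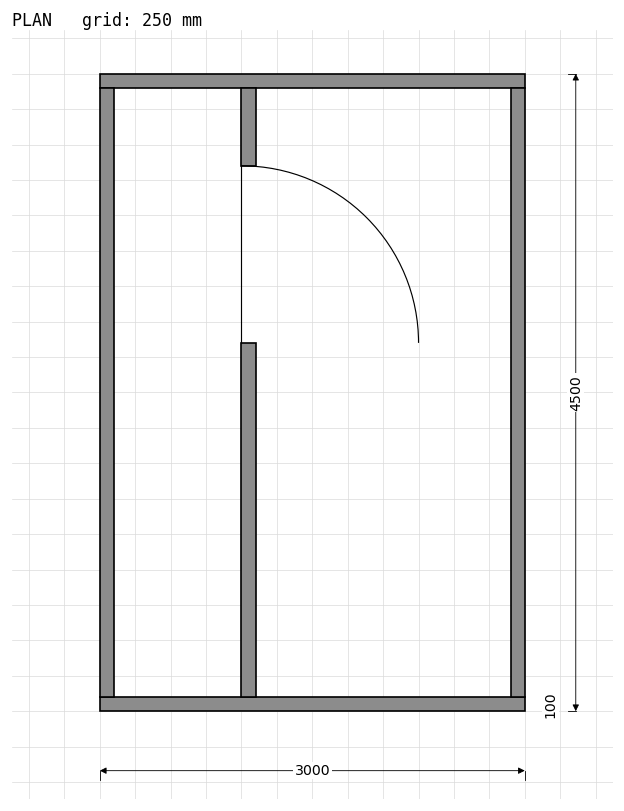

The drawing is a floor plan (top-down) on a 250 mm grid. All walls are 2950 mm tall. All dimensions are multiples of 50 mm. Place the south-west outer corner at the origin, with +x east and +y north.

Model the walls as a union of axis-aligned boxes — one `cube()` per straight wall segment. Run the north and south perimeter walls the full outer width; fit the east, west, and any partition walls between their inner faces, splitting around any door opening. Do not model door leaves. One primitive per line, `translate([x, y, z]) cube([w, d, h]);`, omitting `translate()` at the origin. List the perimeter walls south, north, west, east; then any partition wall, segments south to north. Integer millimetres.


cube([3000, 100, 2950]);
translate([0, 4400, 0]) cube([3000, 100, 2950]);
translate([0, 100, 0]) cube([100, 4300, 2950]);
translate([2900, 100, 0]) cube([100, 4300, 2950]);
translate([1000, 100, 0]) cube([100, 2500, 2950]);
translate([1000, 3850, 0]) cube([100, 550, 2950]);


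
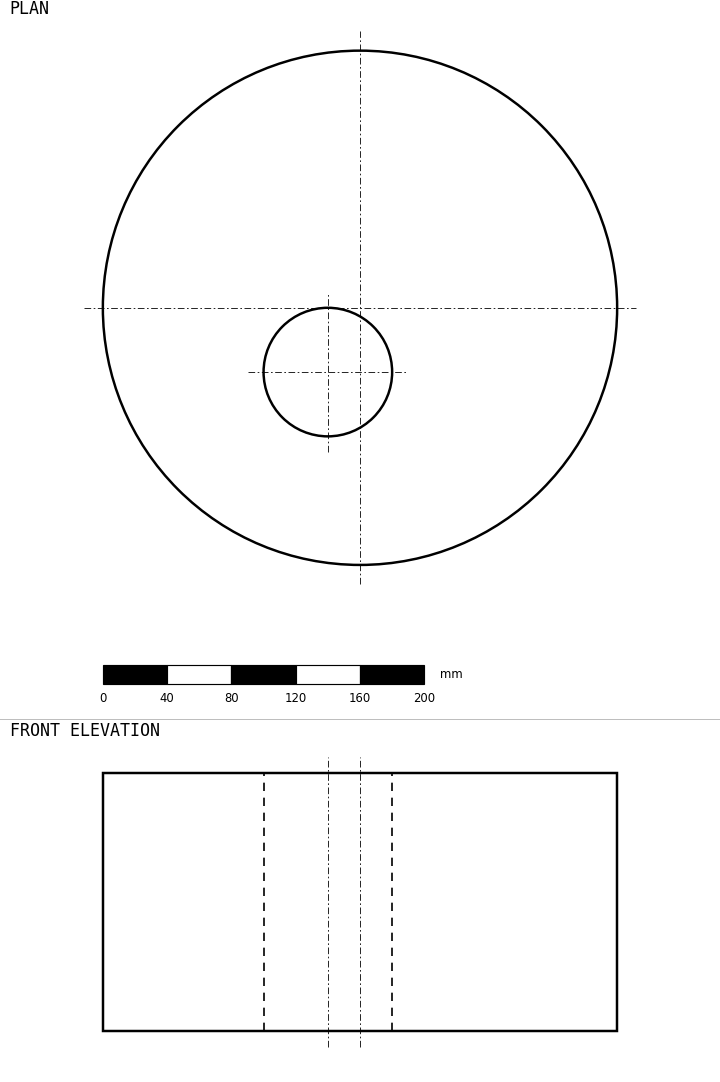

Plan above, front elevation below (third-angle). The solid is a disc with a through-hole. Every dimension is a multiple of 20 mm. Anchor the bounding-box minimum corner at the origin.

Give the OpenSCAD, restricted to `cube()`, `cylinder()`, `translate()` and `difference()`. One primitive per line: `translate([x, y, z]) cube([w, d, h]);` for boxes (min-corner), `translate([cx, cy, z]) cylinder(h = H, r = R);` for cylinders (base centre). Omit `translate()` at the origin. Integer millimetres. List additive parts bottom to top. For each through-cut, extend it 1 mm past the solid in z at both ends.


difference() {
  translate([160, 160, 0]) cylinder(h = 160, r = 160);
  translate([140, 120, -1]) cylinder(h = 162, r = 40);
}


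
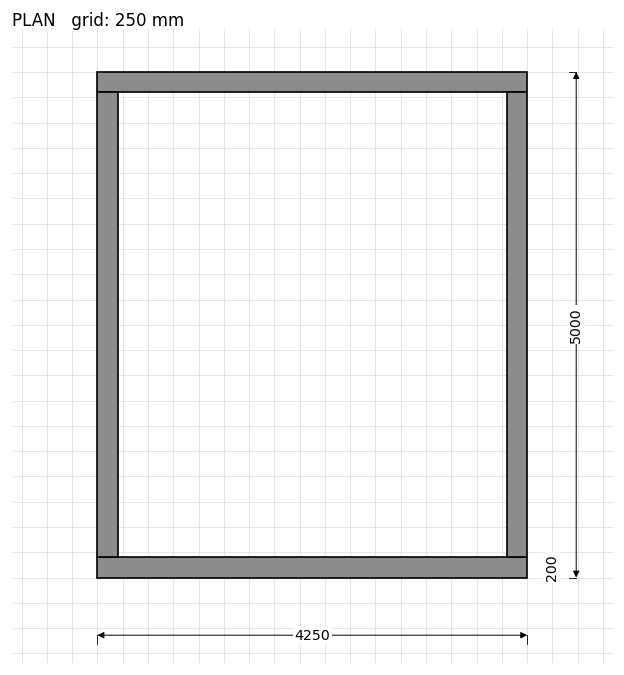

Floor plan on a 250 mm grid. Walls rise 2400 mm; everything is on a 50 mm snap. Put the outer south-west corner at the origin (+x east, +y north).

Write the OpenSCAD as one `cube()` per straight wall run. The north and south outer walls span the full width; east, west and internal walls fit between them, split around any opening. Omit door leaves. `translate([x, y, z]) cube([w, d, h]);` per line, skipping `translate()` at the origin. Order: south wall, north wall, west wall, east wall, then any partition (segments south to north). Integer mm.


cube([4250, 200, 2400]);
translate([0, 4800, 0]) cube([4250, 200, 2400]);
translate([0, 200, 0]) cube([200, 4600, 2400]);
translate([4050, 200, 0]) cube([200, 4600, 2400]);
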